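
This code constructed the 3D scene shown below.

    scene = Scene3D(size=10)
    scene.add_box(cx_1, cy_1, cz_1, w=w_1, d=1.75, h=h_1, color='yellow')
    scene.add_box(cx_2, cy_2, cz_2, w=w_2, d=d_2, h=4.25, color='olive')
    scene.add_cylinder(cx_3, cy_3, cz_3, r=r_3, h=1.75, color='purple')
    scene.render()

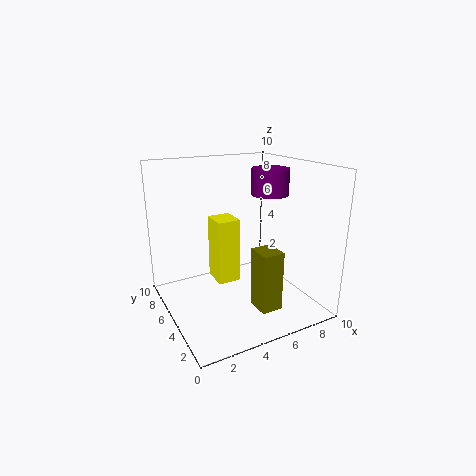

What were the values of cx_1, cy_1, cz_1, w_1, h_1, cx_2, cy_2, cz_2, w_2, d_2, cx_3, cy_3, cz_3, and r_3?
cx_1 = 3
cy_1 = 3.75
cz_1 = 2.5
w_1 = 1.5
h_1 = 4.25
cx_2 = 5.5
cy_2 = 2.25
cz_2 = 0.25
w_2 = 1.5
d_2 = 1.75
cx_3 = 7
cy_3 = 4.25
cz_3 = 8
r_3 = 1.25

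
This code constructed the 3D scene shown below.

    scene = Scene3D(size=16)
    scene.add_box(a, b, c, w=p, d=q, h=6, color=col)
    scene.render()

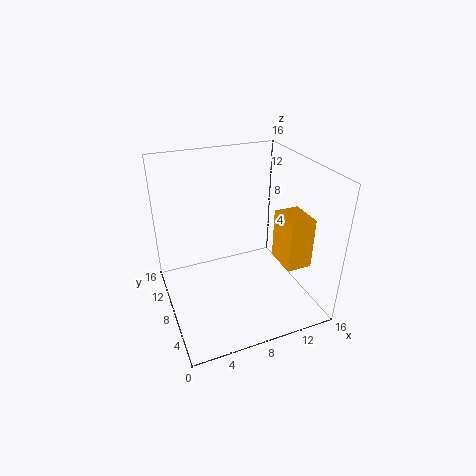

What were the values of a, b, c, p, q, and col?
a = 13, b = 5, c = 4, p = 3, q = 4, col = 'orange'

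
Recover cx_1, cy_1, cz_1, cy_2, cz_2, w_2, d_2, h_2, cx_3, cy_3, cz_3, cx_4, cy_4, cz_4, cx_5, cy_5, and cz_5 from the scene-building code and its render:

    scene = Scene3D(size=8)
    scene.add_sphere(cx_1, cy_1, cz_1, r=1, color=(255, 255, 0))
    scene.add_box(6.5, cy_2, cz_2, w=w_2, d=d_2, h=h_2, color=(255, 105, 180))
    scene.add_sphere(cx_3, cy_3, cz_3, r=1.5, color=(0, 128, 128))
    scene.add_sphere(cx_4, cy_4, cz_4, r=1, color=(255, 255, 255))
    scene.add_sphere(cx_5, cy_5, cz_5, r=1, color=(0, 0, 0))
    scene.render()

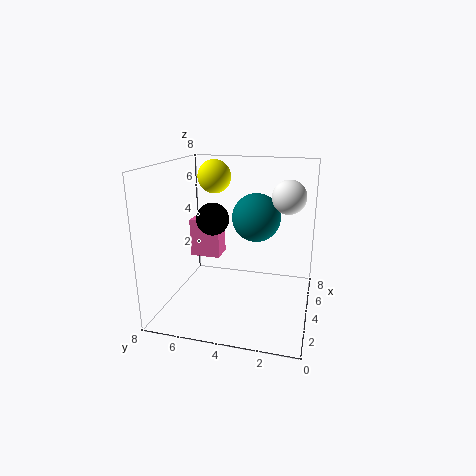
cx_1 = 6, cy_1 = 6, cz_1 = 7, cy_2 = 6, cz_2 = 1.5, w_2 = 1.5, d_2 = 2, h_2 = 2.5, cx_3 = 6.5, cy_3 = 3.5, cz_3 = 4.5, cx_4 = 6, cy_4 = 1.5, cz_4 = 6, cx_5 = 5.5, cy_5 = 6, cz_5 = 4.5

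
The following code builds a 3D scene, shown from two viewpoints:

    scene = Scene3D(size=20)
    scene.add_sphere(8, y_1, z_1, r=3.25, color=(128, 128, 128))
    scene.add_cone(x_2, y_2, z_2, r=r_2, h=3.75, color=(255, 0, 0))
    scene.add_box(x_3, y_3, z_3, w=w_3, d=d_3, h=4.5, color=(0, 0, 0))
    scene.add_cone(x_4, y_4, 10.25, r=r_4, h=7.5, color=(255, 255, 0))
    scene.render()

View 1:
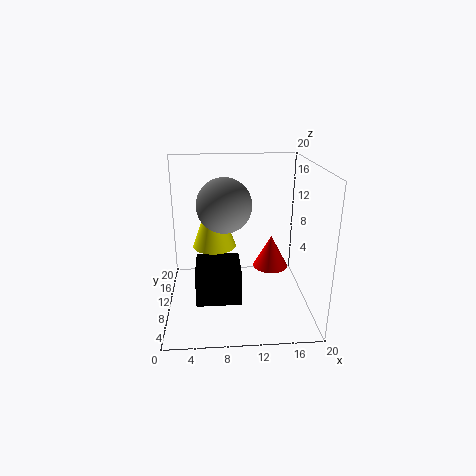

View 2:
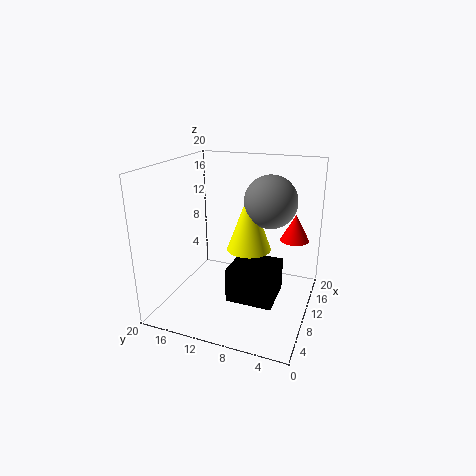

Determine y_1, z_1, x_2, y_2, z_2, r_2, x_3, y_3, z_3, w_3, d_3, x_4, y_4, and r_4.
y_1 = 5, z_1 = 16.25, x_2 = 13.25, y_2 = 2.75, z_2 = 9.5, r_2 = 2, x_3 = 4.25, y_3 = 3.5, z_3 = 3.5, w_3 = 5.75, d_3 = 6, x_4 = 6.75, y_4 = 7.25, r_4 = 2.75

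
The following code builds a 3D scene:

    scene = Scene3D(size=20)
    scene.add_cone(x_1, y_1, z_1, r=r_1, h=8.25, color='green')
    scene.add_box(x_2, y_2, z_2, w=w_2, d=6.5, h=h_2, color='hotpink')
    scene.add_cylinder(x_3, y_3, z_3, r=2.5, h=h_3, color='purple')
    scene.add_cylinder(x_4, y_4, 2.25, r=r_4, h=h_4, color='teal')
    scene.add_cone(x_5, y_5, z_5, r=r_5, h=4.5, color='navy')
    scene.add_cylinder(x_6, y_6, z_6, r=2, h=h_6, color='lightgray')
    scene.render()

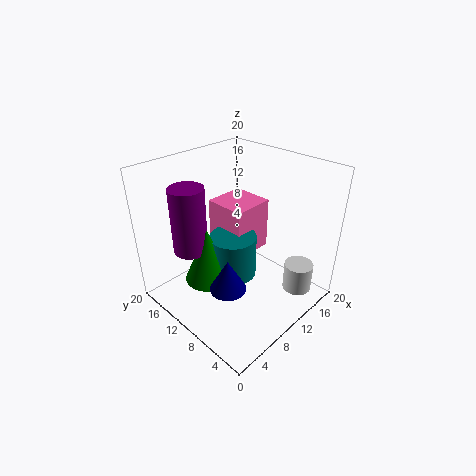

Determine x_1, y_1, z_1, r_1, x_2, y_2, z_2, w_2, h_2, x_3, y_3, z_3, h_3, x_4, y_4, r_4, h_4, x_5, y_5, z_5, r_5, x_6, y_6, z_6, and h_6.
x_1 = 7.5; y_1 = 13.75; z_1 = 2.5; r_1 = 3.5; x_2 = 11.75; y_2 = 11.5; z_2 = 4.5; w_2 = 6.5; h_2 = 8; x_3 = 6.25; y_3 = 16; z_3 = 7; h_3 = 9.75; x_4 = 11.25; y_4 = 12.25; r_4 = 3.5; h_4 = 6.5; x_5 = 6.25; y_5 = 8.25; z_5 = 4.25; r_5 = 2.5; x_6 = 14.75; y_6 = 2.75; z_6 = 2.75; h_6 = 4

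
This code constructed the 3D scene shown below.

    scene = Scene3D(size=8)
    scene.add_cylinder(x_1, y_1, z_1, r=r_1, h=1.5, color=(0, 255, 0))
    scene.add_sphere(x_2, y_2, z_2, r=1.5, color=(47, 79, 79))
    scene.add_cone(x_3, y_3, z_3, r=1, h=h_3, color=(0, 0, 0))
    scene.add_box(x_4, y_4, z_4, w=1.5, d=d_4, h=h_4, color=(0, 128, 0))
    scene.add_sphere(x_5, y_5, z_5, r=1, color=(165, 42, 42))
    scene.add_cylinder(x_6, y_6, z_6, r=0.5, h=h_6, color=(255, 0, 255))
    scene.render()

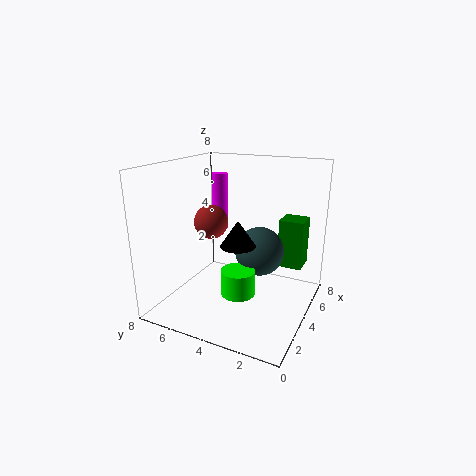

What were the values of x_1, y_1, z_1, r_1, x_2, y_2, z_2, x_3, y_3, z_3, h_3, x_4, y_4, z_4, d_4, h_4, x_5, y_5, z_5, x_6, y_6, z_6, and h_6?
x_1 = 4, y_1 = 4, z_1 = 0.5, r_1 = 1, x_2 = 6, y_2 = 3.5, z_2 = 2.5, x_3 = 4, y_3 = 4, z_3 = 3.5, h_3 = 1.5, x_4 = 6.5, y_4 = 1, z_4 = 1.5, d_4 = 1.5, h_4 = 3, x_5 = 4.5, y_5 = 6, z_5 = 4.5, x_6 = 6.5, y_6 = 6.5, z_6 = 3.5, h_6 = 3.5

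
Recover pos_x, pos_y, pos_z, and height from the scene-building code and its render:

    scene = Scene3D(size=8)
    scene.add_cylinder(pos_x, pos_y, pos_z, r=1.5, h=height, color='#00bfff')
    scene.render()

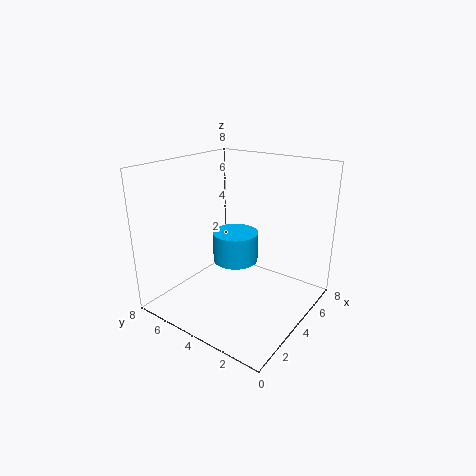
pos_x = 6.5; pos_y = 6; pos_z = 1; height = 2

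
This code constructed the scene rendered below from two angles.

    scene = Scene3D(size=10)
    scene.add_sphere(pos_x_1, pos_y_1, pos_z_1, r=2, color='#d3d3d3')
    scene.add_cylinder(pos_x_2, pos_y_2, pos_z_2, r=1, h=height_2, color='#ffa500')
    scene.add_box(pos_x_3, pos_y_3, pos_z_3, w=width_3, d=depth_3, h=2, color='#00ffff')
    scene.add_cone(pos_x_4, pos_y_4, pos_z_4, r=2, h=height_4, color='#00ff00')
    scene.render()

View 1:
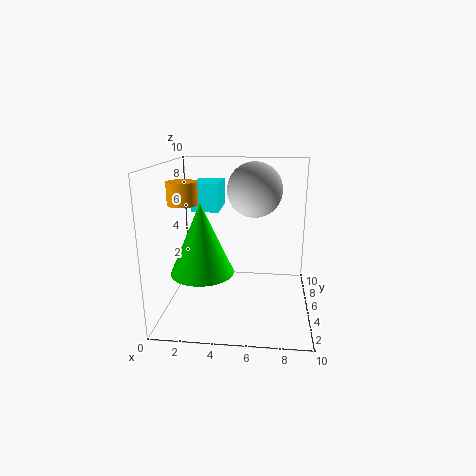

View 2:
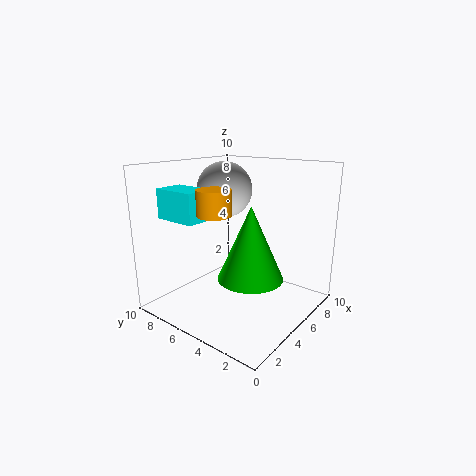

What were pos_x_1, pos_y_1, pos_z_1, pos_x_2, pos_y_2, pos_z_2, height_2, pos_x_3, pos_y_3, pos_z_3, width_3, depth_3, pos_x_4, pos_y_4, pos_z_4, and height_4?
pos_x_1 = 6; pos_y_1 = 7; pos_z_1 = 8; pos_x_2 = 1.5; pos_y_2 = 4; pos_z_2 = 7.5; height_2 = 1.5; pos_x_3 = 1.5; pos_y_3 = 6; pos_z_3 = 6.5; width_3 = 2; depth_3 = 3; pos_x_4 = 3; pos_y_4 = 2.5; pos_z_4 = 3.5; height_4 = 4.5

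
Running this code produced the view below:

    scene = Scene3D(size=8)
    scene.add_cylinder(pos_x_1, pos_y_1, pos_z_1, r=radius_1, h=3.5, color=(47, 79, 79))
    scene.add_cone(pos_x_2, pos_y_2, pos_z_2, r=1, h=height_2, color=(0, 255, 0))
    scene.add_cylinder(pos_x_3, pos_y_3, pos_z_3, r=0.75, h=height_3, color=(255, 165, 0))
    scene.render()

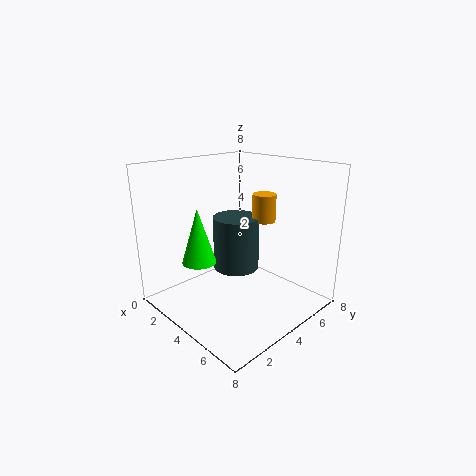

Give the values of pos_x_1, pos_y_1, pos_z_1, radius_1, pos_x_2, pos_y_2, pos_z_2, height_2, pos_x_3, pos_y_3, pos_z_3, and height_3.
pos_x_1 = 1.75; pos_y_1 = 6; pos_z_1 = 0.75; radius_1 = 1.5; pos_x_2 = 2; pos_y_2 = 2.75; pos_z_2 = 2.25; height_2 = 3.25; pos_x_3 = 3; pos_y_3 = 7.25; pos_z_3 = 4; height_3 = 1.75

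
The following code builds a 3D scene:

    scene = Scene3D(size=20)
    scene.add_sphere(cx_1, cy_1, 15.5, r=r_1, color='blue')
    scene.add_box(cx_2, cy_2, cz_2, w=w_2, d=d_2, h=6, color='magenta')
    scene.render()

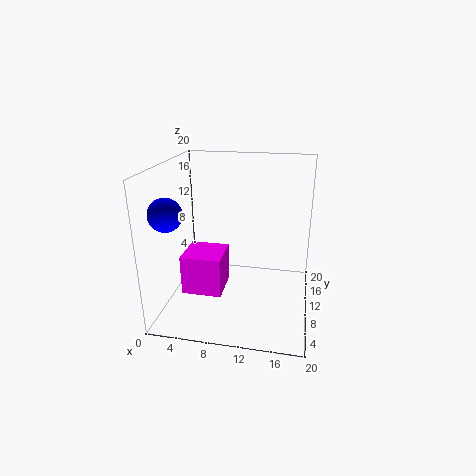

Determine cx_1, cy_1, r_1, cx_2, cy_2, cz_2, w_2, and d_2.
cx_1 = 3
cy_1 = 2.5
r_1 = 2
cx_2 = 1.5
cy_2 = 9
cz_2 = 0.5
w_2 = 6
d_2 = 6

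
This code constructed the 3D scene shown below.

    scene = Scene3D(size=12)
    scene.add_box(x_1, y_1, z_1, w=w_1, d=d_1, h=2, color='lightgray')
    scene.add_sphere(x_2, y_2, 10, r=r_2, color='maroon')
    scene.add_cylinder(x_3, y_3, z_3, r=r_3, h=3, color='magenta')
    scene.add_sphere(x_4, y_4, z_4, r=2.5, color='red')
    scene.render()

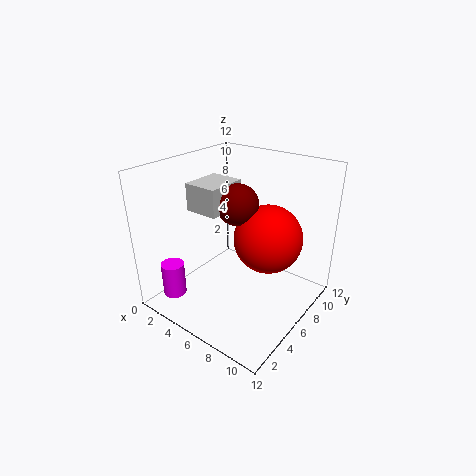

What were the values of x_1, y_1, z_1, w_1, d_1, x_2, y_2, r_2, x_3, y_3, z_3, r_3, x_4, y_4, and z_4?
x_1 = 4.5, y_1 = 2, z_1 = 9.5, w_1 = 2.5, d_1 = 3, x_2 = 7.5, y_2 = 4, r_2 = 1.5, x_3 = 1.5, y_3 = 2.5, z_3 = 0.5, r_3 = 1, x_4 = 9.5, y_4 = 5, z_4 = 7.5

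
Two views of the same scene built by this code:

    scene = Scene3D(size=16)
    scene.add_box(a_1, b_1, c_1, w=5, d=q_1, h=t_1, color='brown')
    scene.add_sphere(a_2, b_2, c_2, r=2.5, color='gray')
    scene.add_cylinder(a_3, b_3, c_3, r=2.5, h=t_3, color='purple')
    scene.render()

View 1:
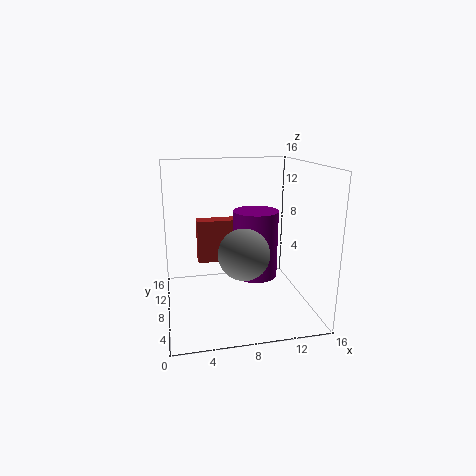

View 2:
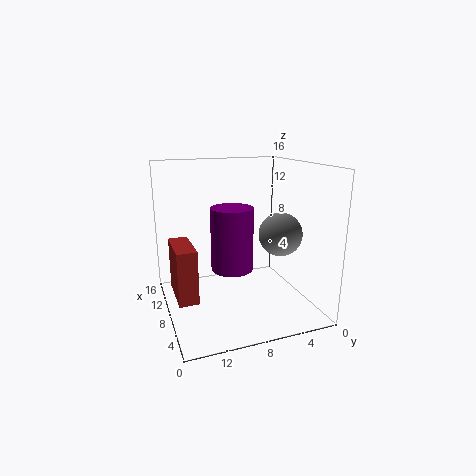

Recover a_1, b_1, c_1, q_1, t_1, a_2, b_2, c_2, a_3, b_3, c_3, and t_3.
a_1 = 4, b_1 = 13.5, c_1 = 3, q_1 = 2, t_1 = 5.5, a_2 = 7.5, b_2 = 3, c_2 = 8, a_3 = 10, b_3 = 8, c_3 = 3.5, t_3 = 7.5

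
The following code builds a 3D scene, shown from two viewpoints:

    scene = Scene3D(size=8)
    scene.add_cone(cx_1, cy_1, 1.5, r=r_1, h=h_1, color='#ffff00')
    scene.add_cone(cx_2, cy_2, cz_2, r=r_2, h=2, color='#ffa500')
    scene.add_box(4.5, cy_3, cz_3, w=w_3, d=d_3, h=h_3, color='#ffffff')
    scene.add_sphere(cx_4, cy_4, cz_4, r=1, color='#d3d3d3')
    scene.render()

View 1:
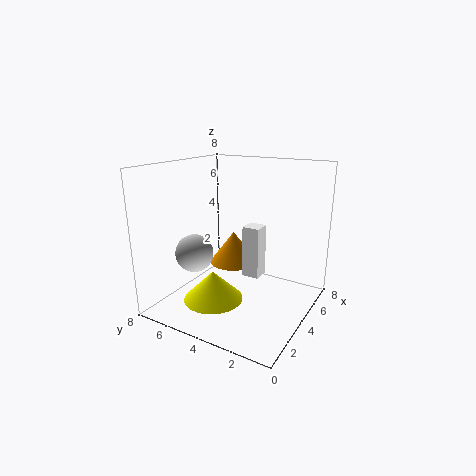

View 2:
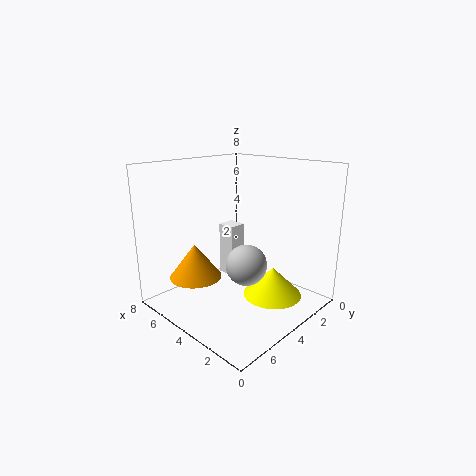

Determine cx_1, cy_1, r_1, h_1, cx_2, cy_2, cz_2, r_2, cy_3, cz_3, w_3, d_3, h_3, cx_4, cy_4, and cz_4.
cx_1 = 1.5, cy_1 = 4, r_1 = 1.5, h_1 = 1.5, cx_2 = 6, cy_2 = 5.5, cz_2 = 1.5, r_2 = 1.5, cy_3 = 3, cz_3 = 1.5, w_3 = 1, d_3 = 1, h_3 = 3, cx_4 = 2, cy_4 = 5.5, cz_4 = 3.5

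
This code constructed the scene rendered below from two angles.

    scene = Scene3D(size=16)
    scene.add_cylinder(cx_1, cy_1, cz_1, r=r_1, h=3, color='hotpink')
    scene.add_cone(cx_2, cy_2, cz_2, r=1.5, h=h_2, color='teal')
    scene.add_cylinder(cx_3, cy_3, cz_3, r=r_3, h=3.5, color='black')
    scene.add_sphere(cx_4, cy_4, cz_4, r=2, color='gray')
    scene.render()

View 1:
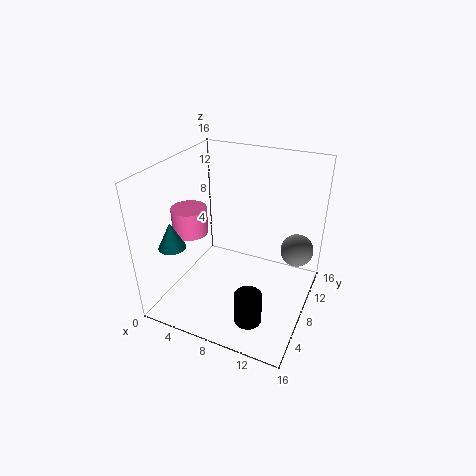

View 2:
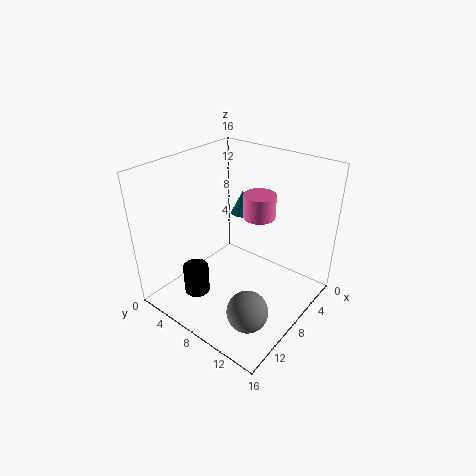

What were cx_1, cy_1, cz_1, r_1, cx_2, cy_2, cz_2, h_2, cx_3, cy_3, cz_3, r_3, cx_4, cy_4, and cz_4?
cx_1 = 2.5
cy_1 = 7
cz_1 = 8
r_1 = 2
cx_2 = 2
cy_2 = 4
cz_2 = 7.5
h_2 = 3
cx_3 = 11
cy_3 = 4
cz_3 = 0.5
r_3 = 1.5
cx_4 = 13.5
cy_4 = 13.5
cz_4 = 4.5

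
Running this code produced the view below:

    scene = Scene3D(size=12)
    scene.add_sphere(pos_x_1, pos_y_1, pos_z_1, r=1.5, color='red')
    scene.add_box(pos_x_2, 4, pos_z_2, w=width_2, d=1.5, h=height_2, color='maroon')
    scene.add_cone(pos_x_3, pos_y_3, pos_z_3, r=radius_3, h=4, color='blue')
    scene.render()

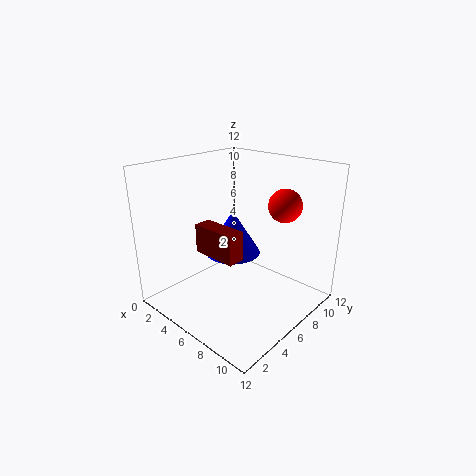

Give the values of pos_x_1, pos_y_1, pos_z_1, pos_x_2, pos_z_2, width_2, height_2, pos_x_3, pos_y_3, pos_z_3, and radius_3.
pos_x_1 = 7.5
pos_y_1 = 10.5
pos_z_1 = 8
pos_x_2 = 3
pos_z_2 = 4.5
width_2 = 4
height_2 = 2.5
pos_x_3 = 4
pos_y_3 = 7.5
pos_z_3 = 3.5
radius_3 = 2.5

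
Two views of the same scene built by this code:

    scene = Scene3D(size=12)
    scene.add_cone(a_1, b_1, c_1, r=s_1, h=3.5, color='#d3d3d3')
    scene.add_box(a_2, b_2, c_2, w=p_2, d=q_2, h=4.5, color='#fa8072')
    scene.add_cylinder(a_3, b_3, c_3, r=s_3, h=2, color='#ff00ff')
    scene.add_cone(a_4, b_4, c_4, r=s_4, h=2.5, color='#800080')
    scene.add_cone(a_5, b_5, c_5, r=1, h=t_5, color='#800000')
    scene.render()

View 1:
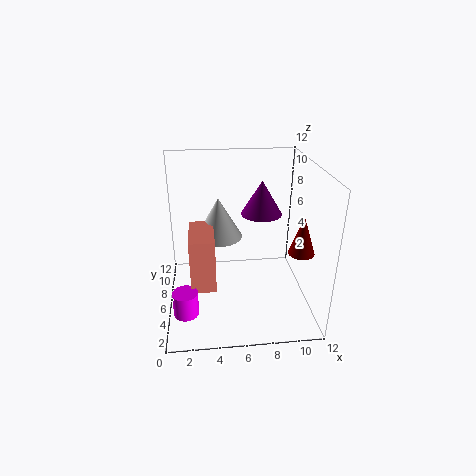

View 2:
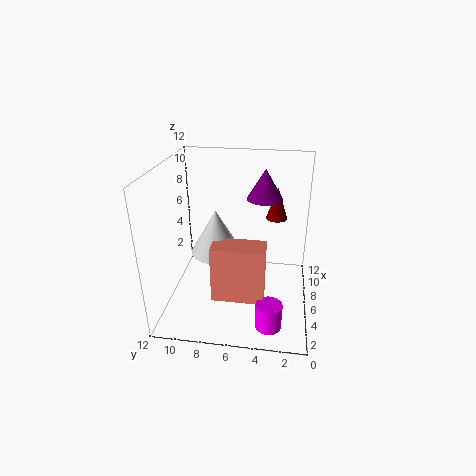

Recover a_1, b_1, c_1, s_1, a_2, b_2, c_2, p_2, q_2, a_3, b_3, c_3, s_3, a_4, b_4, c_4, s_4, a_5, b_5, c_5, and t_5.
a_1 = 4.5, b_1 = 7.5, c_1 = 5.5, s_1 = 2, a_2 = 2, b_2 = 3.5, c_2 = 2.5, p_2 = 2, q_2 = 4, a_3 = 1.5, b_3 = 3, c_3 = 1, s_3 = 1, a_4 = 7.5, b_4 = 4, c_4 = 9, s_4 = 1.5, a_5 = 10.5, b_5 = 3, c_5 = 6, t_5 = 3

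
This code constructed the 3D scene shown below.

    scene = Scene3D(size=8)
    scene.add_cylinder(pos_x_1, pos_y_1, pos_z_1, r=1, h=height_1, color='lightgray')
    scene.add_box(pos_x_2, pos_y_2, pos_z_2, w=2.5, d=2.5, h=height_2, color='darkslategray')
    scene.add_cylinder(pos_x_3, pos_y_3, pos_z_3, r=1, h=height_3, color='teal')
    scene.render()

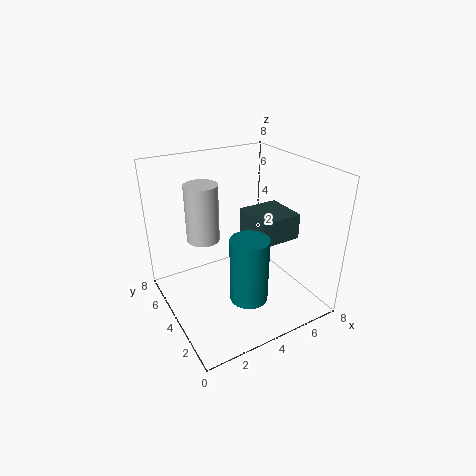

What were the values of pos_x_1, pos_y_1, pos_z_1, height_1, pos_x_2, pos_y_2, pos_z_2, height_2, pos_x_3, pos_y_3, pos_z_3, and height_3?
pos_x_1 = 3
pos_y_1 = 6.5
pos_z_1 = 3
height_1 = 3.5
pos_x_2 = 5
pos_y_2 = 3
pos_z_2 = 3.5
height_2 = 1.5
pos_x_3 = 3.5
pos_y_3 = 2
pos_z_3 = 1.5
height_3 = 3.5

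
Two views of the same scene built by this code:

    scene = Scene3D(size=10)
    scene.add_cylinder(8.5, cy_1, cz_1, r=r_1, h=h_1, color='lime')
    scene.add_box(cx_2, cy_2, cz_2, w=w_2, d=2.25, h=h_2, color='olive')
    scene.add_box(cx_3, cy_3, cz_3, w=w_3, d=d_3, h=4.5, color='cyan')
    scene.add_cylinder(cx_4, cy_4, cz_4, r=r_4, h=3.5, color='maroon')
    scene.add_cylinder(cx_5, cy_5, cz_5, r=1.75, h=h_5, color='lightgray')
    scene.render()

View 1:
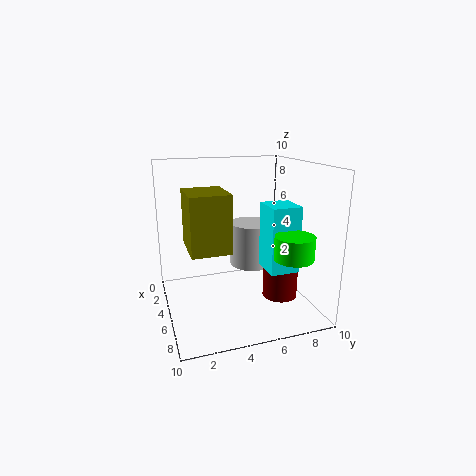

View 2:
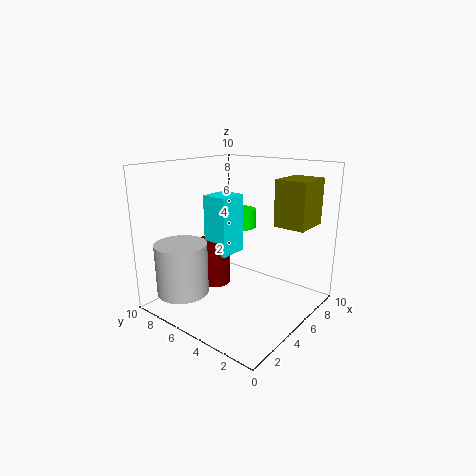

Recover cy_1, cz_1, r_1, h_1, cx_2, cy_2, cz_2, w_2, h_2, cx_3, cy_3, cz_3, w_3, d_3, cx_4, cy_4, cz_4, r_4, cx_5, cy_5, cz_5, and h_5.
cy_1 = 7.5, cz_1 = 4.5, r_1 = 1.25, h_1 = 1.5, cx_2 = 6.75, cy_2 = 1, cz_2 = 5.75, w_2 = 2.75, h_2 = 3.25, cx_3 = 5.25, cy_3 = 6.5, cz_3 = 3, w_3 = 2.25, d_3 = 2, cx_4 = 5.75, cy_4 = 8, cz_4 = 0.5, r_4 = 1.25, cx_5 = 1.75, cy_5 = 7.25, cz_5 = 1.5, h_5 = 3.5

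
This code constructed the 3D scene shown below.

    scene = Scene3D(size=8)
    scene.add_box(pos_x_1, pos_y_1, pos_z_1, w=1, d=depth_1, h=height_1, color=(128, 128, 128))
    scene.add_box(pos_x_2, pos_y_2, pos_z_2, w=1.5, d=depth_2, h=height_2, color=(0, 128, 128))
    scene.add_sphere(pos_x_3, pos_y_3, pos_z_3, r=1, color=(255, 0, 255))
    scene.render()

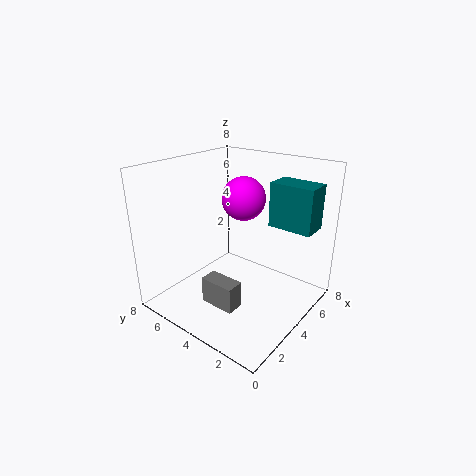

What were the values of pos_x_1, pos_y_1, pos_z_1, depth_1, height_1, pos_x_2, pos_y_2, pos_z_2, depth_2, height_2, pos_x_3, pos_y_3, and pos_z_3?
pos_x_1 = 2
pos_y_1 = 3
pos_z_1 = 0.5
depth_1 = 2
height_1 = 1.5
pos_x_2 = 5.5
pos_y_2 = 0.5
pos_z_2 = 4.5
depth_2 = 2.5
height_2 = 2.5
pos_x_3 = 2.5
pos_y_3 = 2.5
pos_z_3 = 7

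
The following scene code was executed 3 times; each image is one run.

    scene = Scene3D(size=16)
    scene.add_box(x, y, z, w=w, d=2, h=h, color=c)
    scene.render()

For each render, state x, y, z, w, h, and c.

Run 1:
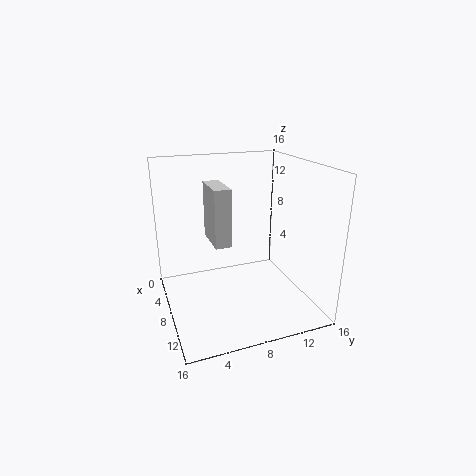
x = 1, y = 6, z = 6, w = 5, h = 7, c = 'lightgray'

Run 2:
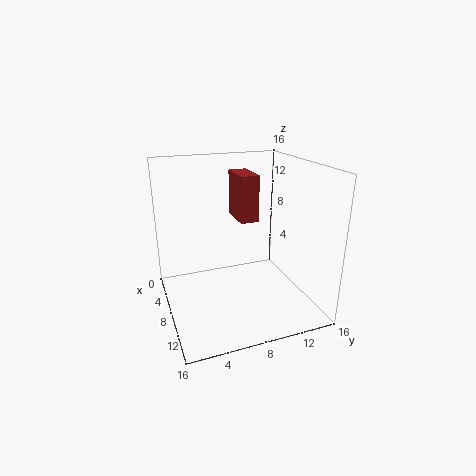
x = 5, y = 8, z = 10, w = 4, h = 5, c = 'brown'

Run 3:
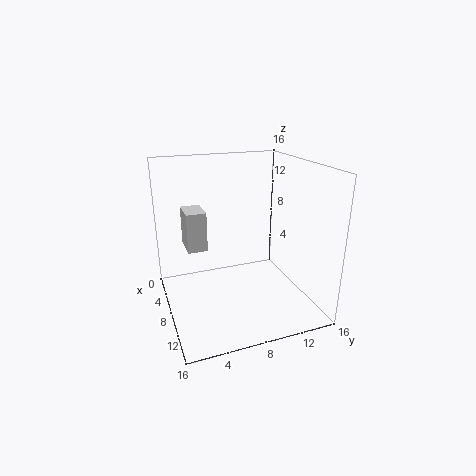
x = 7, y = 2, z = 8, w = 3, h = 4, c = 'lightgray'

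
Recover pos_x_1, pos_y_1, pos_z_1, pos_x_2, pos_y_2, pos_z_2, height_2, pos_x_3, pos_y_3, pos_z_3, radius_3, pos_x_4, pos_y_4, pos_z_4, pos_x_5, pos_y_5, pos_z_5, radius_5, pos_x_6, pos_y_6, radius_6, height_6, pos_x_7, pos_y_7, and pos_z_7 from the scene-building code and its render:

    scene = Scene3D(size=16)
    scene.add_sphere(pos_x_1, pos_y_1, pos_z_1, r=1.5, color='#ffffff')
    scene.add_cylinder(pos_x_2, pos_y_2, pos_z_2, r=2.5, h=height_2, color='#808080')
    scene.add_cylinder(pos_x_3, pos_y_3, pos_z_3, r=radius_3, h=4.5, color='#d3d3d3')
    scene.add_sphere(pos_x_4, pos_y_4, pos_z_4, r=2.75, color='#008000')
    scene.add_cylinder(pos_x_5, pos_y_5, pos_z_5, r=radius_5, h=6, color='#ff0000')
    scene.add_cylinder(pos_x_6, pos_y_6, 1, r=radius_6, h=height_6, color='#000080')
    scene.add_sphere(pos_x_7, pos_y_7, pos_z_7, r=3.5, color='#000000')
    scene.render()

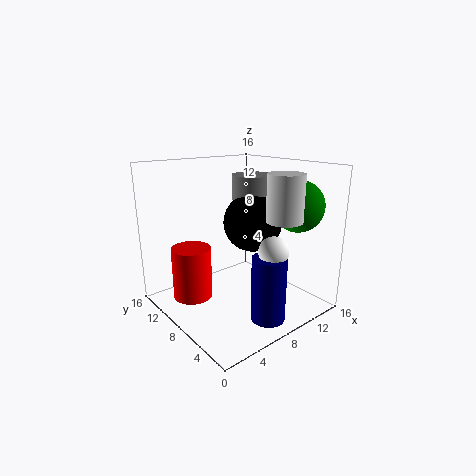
pos_x_1 = 7.75
pos_y_1 = 2.25
pos_z_1 = 8.25
pos_x_2 = 12.5
pos_y_2 = 10.75
pos_z_2 = 11.25
height_2 = 3
pos_x_3 = 8.5
pos_y_3 = 1.75
pos_z_3 = 11.25
radius_3 = 1.75
pos_x_4 = 12.5
pos_y_4 = 3.5
pos_z_4 = 11.75
pos_x_5 = 4
pos_y_5 = 11.5
pos_z_5 = 0.75
radius_5 = 2.25
pos_x_6 = 7.25
pos_y_6 = 2.25
radius_6 = 1.75
height_6 = 6.75
pos_x_7 = 11.5
pos_y_7 = 9.5
pos_z_7 = 8.75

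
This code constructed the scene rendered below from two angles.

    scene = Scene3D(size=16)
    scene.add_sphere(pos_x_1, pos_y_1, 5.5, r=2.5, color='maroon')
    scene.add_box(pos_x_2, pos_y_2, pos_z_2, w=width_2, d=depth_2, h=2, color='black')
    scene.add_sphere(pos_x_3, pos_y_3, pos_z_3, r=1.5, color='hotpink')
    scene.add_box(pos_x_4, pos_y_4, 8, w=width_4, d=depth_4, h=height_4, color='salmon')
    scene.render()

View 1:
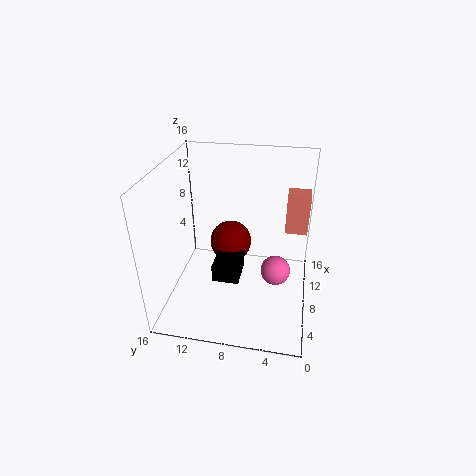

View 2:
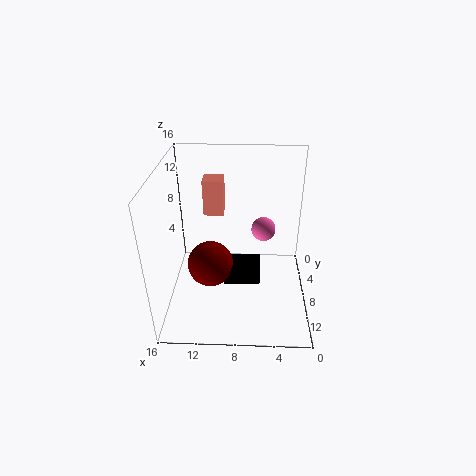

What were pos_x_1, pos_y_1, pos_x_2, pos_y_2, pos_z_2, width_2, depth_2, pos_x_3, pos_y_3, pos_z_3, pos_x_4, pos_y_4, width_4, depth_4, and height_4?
pos_x_1 = 11
pos_y_1 = 9.5
pos_x_2 = 5.5
pos_y_2 = 7.5
pos_z_2 = 3.5
width_2 = 4
depth_2 = 3
pos_x_3 = 5
pos_y_3 = 3.5
pos_z_3 = 6.5
pos_x_4 = 10
pos_y_4 = 0.5
width_4 = 2.5
depth_4 = 2.5
height_4 = 4.5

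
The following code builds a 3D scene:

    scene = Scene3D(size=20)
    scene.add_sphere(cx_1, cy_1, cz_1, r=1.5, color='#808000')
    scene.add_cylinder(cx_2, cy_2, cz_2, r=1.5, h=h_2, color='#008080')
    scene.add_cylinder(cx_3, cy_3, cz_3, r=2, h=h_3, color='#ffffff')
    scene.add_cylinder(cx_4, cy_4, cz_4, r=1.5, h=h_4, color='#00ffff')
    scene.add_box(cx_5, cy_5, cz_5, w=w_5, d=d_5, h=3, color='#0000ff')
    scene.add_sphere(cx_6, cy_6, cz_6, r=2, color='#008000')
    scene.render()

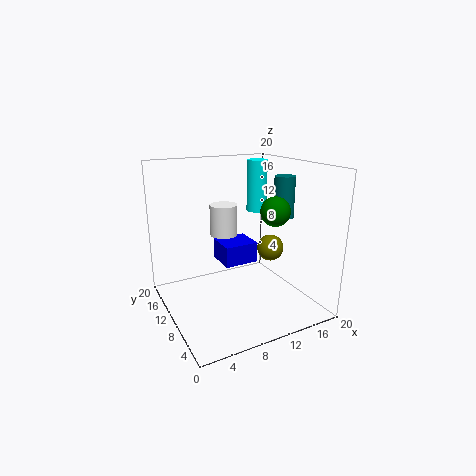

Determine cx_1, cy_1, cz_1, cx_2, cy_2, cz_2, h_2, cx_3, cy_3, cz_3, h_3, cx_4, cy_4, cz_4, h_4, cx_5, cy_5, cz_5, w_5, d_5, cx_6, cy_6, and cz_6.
cx_1 = 10, cy_1 = 2, cz_1 = 11.5, cx_2 = 17.5, cy_2 = 10, cz_2 = 12, h_2 = 6, cx_3 = 9.5, cy_3 = 13.5, cz_3 = 9.5, h_3 = 4.5, cx_4 = 15, cy_4 = 13.5, cz_4 = 12.5, h_4 = 7.5, cx_5 = 8.5, cy_5 = 10.5, cz_5 = 5.5, w_5 = 5, d_5 = 4.5, cx_6 = 14, cy_6 = 7, cz_6 = 14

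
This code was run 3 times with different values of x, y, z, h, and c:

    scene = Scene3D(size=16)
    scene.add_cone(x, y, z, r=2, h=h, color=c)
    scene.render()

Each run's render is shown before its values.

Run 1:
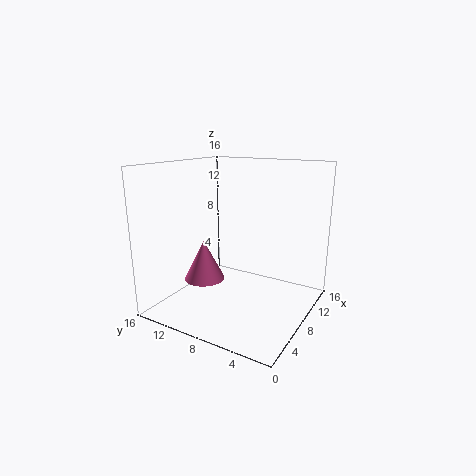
x = 3
y = 9
z = 5
h = 4
c = 'hotpink'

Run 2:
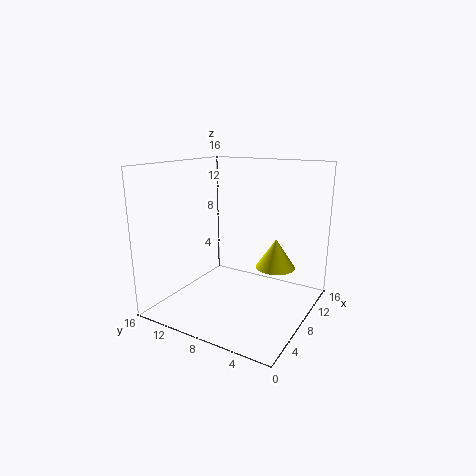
x = 7
y = 3
z = 6
h = 3
c = 'yellow'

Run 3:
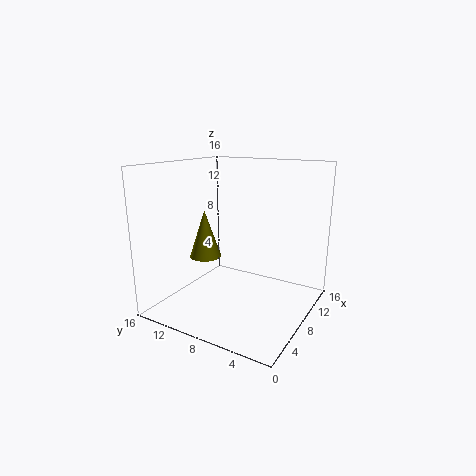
x = 10
y = 14
z = 4
h = 6
c = 'olive'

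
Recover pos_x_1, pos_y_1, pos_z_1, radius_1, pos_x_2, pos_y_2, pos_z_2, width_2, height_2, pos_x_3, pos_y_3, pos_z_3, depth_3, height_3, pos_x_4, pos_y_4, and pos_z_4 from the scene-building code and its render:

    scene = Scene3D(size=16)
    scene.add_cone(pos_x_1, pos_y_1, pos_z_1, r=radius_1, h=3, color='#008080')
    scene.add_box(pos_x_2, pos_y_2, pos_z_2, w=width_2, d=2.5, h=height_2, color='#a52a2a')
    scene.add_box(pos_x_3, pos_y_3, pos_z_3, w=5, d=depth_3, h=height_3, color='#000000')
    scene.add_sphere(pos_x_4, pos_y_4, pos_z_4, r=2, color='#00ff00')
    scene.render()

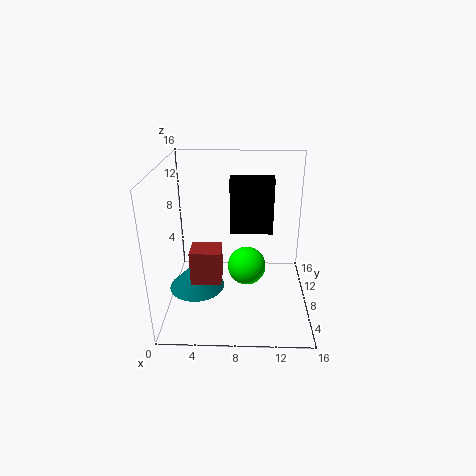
pos_x_1 = 3.5, pos_y_1 = 6, pos_z_1 = 3, radius_1 = 3, pos_x_2 = 3.5, pos_y_2 = 2.5, pos_z_2 = 5.5, width_2 = 3, height_2 = 3.5, pos_x_3 = 7, pos_y_3 = 10, pos_z_3 = 7.5, depth_3 = 2, height_3 = 6.5, pos_x_4 = 9, pos_y_4 = 5.5, pos_z_4 = 6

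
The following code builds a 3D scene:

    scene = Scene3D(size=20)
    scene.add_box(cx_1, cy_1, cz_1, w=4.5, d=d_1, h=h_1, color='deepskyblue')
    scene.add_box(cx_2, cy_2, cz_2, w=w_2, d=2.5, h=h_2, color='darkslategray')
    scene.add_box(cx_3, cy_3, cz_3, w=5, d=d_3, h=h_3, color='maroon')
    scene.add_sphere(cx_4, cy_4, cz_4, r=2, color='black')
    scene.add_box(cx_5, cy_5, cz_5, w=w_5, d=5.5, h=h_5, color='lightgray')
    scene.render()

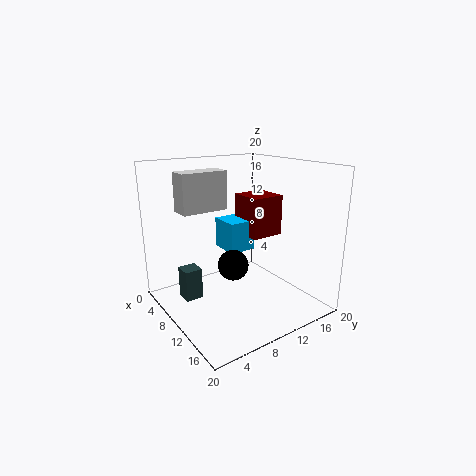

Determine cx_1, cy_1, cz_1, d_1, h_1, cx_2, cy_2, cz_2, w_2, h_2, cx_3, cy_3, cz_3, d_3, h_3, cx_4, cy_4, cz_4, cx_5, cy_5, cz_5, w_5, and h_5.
cx_1 = 4; cy_1 = 10; cz_1 = 7; d_1 = 4; h_1 = 4.5; cx_2 = 5; cy_2 = 3; cz_2 = 1; w_2 = 2.5; h_2 = 4.5; cx_3 = 5; cy_3 = 13; cz_3 = 9; d_3 = 5; h_3 = 6; cx_4 = 12.5; cy_4 = 7.5; cz_4 = 7.5; cx_5 = 11; cy_5 = 0.5; cz_5 = 15.5; w_5 = 2.5; h_5 = 4.5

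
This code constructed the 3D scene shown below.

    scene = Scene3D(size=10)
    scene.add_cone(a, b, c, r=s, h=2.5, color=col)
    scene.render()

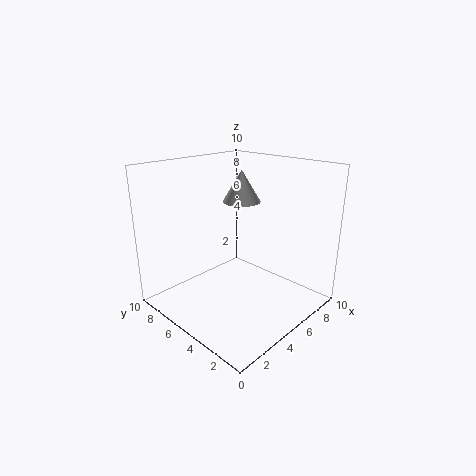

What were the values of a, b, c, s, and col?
a = 8; b = 7.5; c = 6.5; s = 1.5; col = 'lightgray'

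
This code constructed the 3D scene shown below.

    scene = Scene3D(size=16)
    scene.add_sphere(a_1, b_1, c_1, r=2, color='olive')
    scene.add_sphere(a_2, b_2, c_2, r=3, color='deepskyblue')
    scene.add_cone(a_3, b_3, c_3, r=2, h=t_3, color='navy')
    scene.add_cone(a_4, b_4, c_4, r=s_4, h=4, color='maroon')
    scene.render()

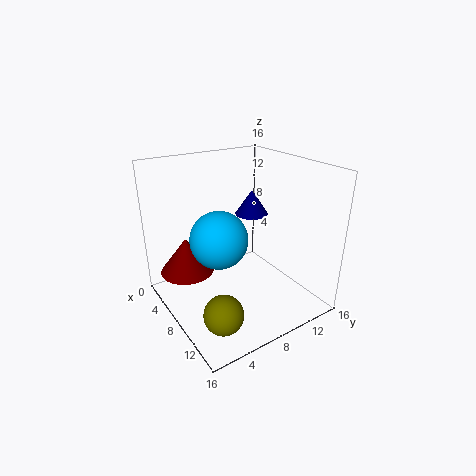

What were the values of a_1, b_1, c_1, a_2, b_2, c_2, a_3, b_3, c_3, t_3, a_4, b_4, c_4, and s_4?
a_1 = 13
b_1 = 3
c_1 = 3
a_2 = 9
b_2 = 5
c_2 = 9
a_3 = 5
b_3 = 12
c_3 = 9
t_3 = 3
a_4 = 5
b_4 = 3
c_4 = 4
s_4 = 3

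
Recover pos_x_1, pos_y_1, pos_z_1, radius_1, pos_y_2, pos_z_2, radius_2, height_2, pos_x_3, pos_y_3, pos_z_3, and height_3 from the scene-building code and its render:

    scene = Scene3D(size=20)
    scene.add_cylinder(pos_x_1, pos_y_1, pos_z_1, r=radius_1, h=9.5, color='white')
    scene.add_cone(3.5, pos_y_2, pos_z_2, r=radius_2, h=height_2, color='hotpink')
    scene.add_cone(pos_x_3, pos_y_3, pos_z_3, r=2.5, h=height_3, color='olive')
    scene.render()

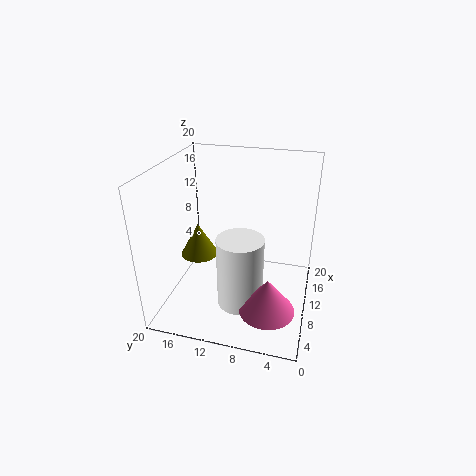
pos_x_1 = 5.5, pos_y_1 = 8.5, pos_z_1 = 3, radius_1 = 3, pos_y_2 = 4.5, pos_z_2 = 4, radius_2 = 3.5, height_2 = 4.5, pos_x_3 = 8, pos_y_3 = 15, pos_z_3 = 8, height_3 = 4.5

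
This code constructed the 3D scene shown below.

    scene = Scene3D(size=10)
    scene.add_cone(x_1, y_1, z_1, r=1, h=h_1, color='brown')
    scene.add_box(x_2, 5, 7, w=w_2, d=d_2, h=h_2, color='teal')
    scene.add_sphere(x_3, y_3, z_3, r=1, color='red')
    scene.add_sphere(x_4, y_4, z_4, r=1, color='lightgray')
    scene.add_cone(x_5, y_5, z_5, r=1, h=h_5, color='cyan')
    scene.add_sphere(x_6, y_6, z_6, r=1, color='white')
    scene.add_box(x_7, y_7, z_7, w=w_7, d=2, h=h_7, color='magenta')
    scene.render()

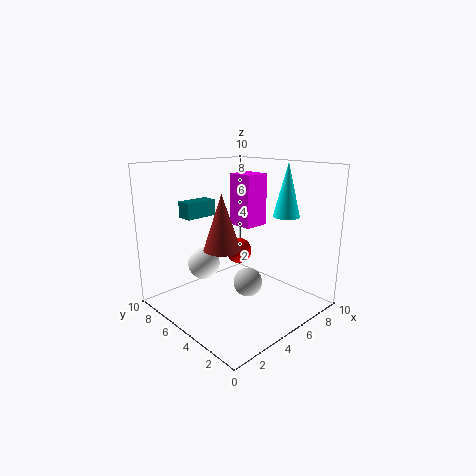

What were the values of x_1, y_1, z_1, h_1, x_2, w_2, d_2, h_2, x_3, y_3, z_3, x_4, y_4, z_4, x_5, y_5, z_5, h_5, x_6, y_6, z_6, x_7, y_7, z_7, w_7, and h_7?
x_1 = 1, y_1 = 2, z_1 = 6, h_1 = 3, x_2 = 1, w_2 = 2, d_2 = 1, h_2 = 1, x_3 = 7, y_3 = 7, z_3 = 3, x_4 = 5, y_4 = 4, z_4 = 2, x_5 = 9, y_5 = 4, z_5 = 6, h_5 = 4, x_6 = 2, y_6 = 5, z_6 = 4, x_7 = 7, y_7 = 6, z_7 = 5, w_7 = 2, h_7 = 4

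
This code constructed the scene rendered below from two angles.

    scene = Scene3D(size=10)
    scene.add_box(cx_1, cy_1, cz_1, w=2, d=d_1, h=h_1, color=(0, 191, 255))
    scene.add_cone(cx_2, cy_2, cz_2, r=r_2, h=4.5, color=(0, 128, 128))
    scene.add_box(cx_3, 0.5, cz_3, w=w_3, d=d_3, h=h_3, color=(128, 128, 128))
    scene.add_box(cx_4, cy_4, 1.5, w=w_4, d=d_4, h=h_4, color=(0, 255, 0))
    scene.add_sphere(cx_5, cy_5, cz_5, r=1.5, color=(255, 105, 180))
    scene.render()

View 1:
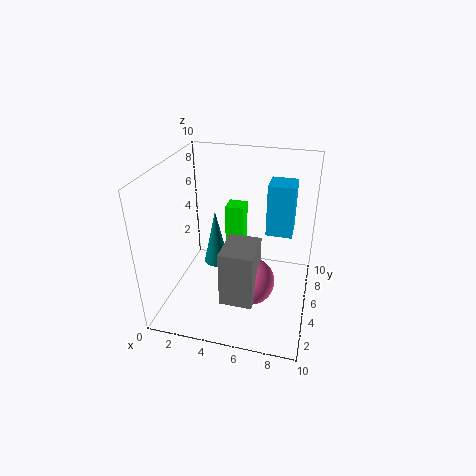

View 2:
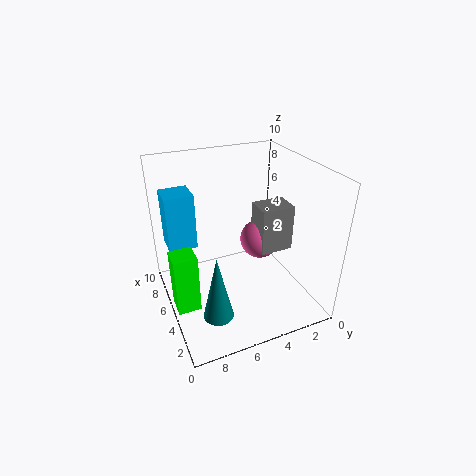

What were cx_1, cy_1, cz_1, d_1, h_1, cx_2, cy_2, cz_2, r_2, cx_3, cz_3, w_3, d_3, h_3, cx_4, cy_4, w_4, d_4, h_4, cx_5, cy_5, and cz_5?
cx_1 = 6.5; cy_1 = 7.5; cz_1 = 4; d_1 = 2; h_1 = 4; cx_2 = 2.5; cy_2 = 7.5; cz_2 = 1; r_2 = 1; cx_3 = 5; cz_3 = 3; w_3 = 2; d_3 = 2.5; h_3 = 3.5; cx_4 = 3; cy_4 = 8.5; w_4 = 1.5; d_4 = 1.5; h_4 = 4; cx_5 = 6.5; cy_5 = 2.5; cz_5 = 3.5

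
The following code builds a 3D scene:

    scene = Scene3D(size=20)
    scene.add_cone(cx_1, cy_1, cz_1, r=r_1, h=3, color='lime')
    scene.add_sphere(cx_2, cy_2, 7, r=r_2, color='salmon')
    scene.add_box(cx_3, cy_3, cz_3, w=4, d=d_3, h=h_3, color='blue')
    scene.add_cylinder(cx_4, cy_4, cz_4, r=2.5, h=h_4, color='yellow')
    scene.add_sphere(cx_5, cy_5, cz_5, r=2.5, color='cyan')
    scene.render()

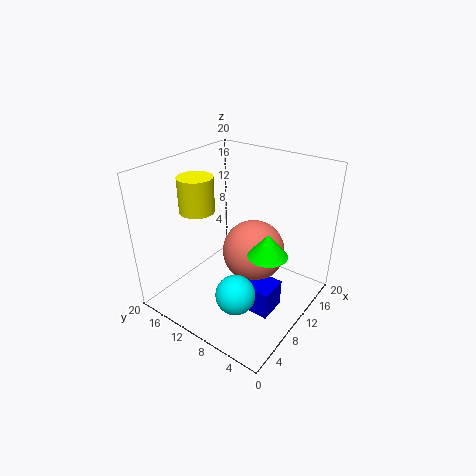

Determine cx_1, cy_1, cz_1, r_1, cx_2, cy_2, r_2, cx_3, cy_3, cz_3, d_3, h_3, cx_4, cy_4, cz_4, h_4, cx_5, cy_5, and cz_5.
cx_1 = 8, cy_1 = 4, cz_1 = 10.5, r_1 = 2.5, cx_2 = 12.5, cy_2 = 9, r_2 = 4.5, cx_3 = 7.5, cy_3 = 3.5, cz_3 = 0.5, d_3 = 4, h_3 = 4, cx_4 = 8.5, cy_4 = 16, cz_4 = 13, h_4 = 5, cx_5 = 4, cy_5 = 6, cz_5 = 6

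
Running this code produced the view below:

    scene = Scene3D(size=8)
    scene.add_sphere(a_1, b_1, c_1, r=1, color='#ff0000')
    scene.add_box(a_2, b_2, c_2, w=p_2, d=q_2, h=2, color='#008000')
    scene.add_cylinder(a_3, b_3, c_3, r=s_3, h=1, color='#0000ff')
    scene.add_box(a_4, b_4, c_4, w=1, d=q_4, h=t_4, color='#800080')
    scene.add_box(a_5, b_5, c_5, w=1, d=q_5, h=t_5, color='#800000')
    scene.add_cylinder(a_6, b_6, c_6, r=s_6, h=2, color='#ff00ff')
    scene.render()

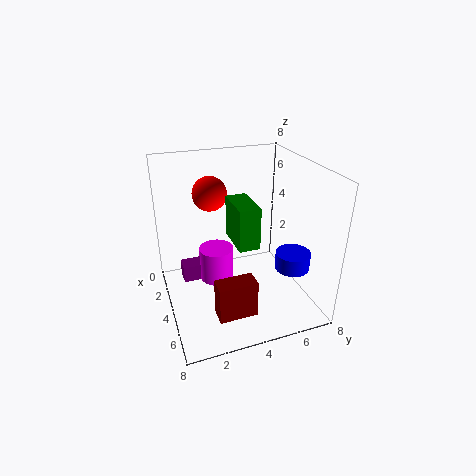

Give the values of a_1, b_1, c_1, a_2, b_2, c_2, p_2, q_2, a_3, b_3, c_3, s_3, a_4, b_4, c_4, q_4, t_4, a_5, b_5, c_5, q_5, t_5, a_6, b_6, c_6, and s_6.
a_1 = 2; b_1 = 3; c_1 = 6; a_2 = 5; b_2 = 3; c_2 = 5; p_2 = 2; q_2 = 1; a_3 = 5; b_3 = 7; c_3 = 2; s_3 = 1; a_4 = 2; b_4 = 1; c_4 = 1; q_4 = 2; t_4 = 1; a_5 = 6; b_5 = 2; c_5 = 1; q_5 = 2; t_5 = 2; a_6 = 3; b_6 = 3; c_6 = 1; s_6 = 1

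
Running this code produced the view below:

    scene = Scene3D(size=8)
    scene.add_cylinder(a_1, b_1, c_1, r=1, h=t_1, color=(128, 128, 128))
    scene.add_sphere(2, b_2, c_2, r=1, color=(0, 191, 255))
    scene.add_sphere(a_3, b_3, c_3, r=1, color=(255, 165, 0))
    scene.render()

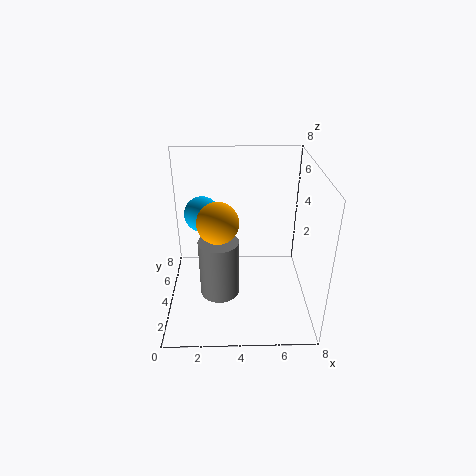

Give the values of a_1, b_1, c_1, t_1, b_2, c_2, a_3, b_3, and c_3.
a_1 = 3, b_1 = 2, c_1 = 2, t_1 = 3, b_2 = 5, c_2 = 5, a_3 = 3, b_3 = 2, c_3 = 6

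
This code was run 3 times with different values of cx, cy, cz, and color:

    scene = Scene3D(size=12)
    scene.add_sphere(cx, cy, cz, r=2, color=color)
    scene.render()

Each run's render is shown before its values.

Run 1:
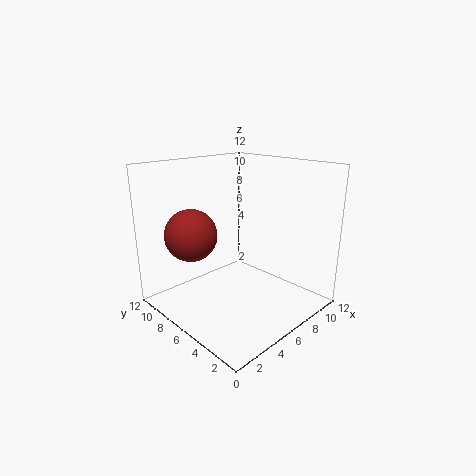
cx = 2
cy = 7
cz = 7
color = 'brown'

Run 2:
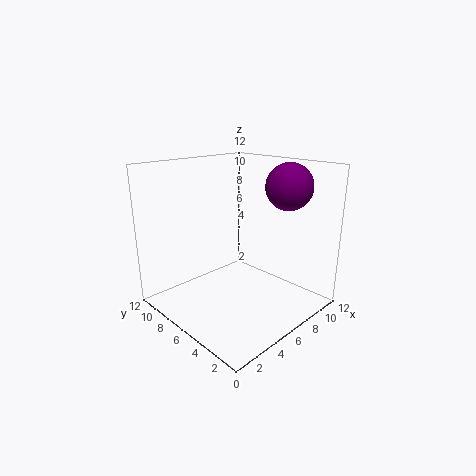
cx = 10
cy = 4
cz = 10
color = 'purple'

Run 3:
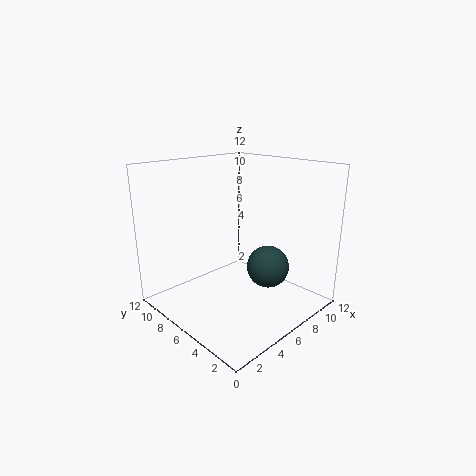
cx = 10
cy = 6
cz = 2
color = 'darkslategray'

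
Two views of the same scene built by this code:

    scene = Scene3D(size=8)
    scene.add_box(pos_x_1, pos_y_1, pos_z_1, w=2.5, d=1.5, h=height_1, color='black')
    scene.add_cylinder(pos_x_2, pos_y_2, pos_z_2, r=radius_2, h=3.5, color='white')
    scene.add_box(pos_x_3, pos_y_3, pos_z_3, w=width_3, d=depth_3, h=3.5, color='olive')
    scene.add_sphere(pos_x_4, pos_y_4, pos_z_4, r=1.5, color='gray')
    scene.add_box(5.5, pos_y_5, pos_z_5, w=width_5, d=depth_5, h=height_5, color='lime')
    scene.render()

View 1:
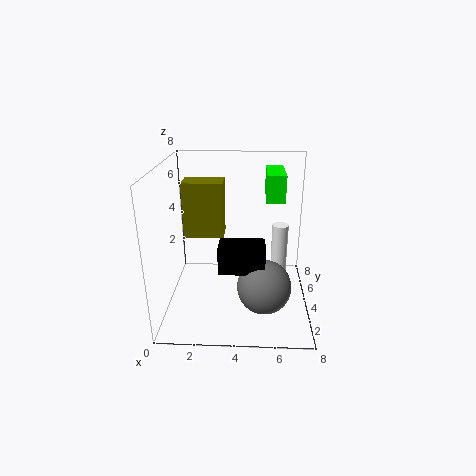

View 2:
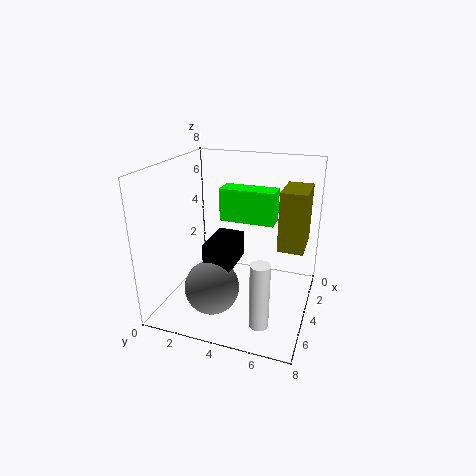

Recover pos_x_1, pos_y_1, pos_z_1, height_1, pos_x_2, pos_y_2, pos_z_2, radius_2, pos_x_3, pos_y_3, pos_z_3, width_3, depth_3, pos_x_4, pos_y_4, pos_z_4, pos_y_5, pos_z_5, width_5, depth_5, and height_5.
pos_x_1 = 3
pos_y_1 = 2.5
pos_z_1 = 2.5
height_1 = 1.5
pos_x_2 = 6.5
pos_y_2 = 6
pos_z_2 = 0.5
radius_2 = 0.5
pos_x_3 = 0.5
pos_y_3 = 6
pos_z_3 = 3
width_3 = 2.5
depth_3 = 1.5
pos_x_4 = 5.5
pos_y_4 = 3
pos_z_4 = 1.5
pos_y_5 = 4
pos_z_5 = 6
width_5 = 1
depth_5 = 2.5
height_5 = 1.5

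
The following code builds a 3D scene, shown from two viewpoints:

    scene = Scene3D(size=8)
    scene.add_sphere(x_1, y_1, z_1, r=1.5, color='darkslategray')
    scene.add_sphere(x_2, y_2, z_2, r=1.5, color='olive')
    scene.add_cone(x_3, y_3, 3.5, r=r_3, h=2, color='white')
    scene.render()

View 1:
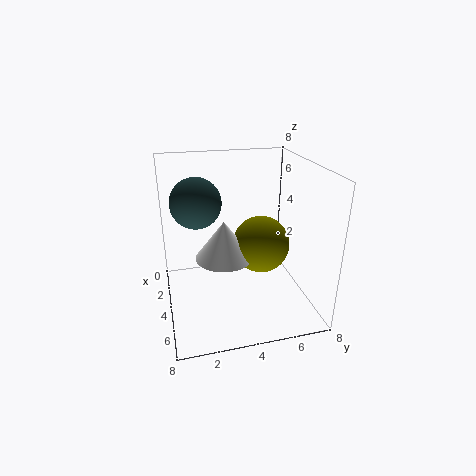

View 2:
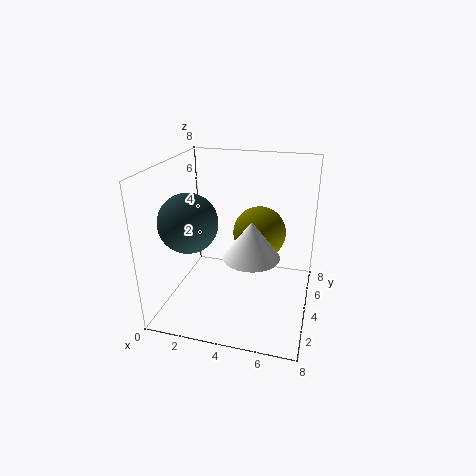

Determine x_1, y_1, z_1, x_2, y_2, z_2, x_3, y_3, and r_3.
x_1 = 2, y_1 = 2, z_1 = 5.5, x_2 = 5, y_2 = 5, z_2 = 4, x_3 = 5, y_3 = 3, r_3 = 1.5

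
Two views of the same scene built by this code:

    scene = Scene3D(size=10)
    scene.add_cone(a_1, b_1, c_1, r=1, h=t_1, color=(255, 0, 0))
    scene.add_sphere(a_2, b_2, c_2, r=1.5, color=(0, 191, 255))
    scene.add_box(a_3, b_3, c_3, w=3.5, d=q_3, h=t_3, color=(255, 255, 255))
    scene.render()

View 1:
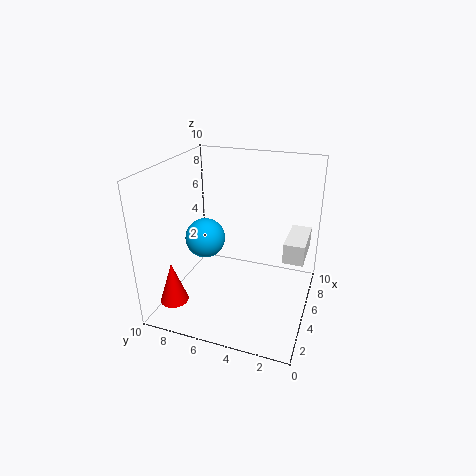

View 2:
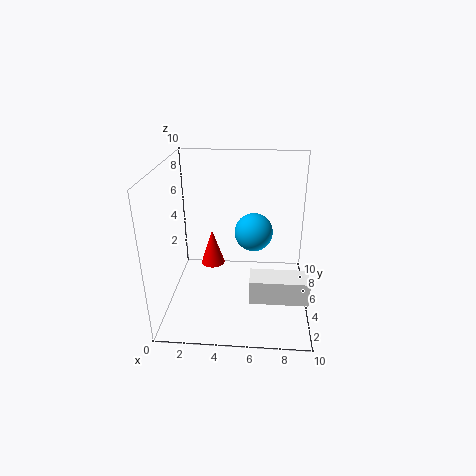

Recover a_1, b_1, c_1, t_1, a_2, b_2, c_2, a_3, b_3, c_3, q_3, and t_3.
a_1 = 2.5
b_1 = 9
c_1 = 0.5
t_1 = 3
a_2 = 6
b_2 = 8
c_2 = 4
a_3 = 6
b_3 = 0.5
c_3 = 3
q_3 = 1.5
t_3 = 1.5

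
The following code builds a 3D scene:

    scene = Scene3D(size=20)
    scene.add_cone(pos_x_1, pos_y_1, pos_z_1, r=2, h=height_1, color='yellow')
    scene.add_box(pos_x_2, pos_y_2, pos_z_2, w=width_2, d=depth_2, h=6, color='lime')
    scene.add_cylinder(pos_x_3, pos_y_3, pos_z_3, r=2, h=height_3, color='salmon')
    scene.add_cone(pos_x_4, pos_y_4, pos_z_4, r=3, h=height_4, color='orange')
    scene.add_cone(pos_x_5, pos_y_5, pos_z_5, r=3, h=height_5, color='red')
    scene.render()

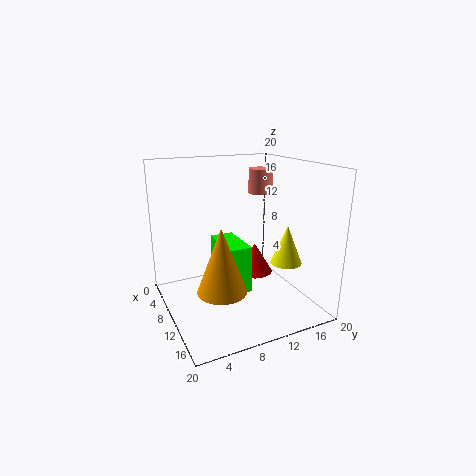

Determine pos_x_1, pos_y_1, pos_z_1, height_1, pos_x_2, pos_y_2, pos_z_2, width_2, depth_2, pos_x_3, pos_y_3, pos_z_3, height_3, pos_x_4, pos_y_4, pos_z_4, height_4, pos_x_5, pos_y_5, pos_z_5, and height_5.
pos_x_1 = 16; pos_y_1 = 14; pos_z_1 = 8; height_1 = 5; pos_x_2 = 10; pos_y_2 = 6; pos_z_2 = 5; width_2 = 6; depth_2 = 3; pos_x_3 = 2; pos_y_3 = 18; pos_z_3 = 14; height_3 = 4; pos_x_4 = 16; pos_y_4 = 5; pos_z_4 = 6; height_4 = 8; pos_x_5 = 4; pos_y_5 = 16; pos_z_5 = 1; height_5 = 5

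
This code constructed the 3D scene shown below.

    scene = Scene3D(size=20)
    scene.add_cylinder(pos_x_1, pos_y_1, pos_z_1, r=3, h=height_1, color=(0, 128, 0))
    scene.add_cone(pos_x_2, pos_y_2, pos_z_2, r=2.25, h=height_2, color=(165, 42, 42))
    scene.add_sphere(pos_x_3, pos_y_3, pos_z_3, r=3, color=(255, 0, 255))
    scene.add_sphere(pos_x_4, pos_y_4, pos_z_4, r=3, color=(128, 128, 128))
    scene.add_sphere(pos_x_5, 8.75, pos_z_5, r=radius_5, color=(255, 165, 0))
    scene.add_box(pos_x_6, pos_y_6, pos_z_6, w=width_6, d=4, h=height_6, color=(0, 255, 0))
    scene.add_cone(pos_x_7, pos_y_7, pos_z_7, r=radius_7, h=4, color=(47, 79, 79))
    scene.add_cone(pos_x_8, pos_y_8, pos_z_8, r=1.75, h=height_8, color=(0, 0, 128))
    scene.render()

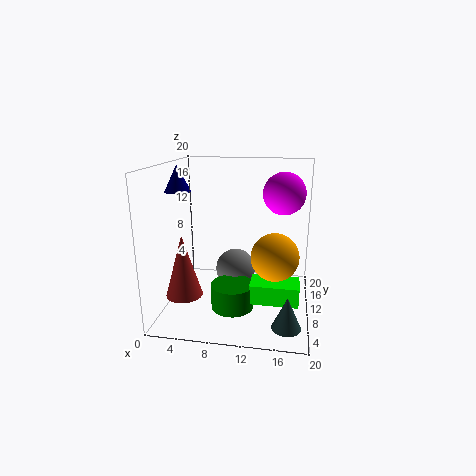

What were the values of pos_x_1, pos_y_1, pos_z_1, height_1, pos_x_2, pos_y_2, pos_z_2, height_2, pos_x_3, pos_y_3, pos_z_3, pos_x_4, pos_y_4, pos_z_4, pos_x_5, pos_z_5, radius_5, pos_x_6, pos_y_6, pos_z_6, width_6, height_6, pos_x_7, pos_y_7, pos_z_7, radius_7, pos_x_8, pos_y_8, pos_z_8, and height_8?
pos_x_1 = 9.5
pos_y_1 = 8.25
pos_z_1 = 0.25
height_1 = 3.5
pos_x_2 = 4.5
pos_y_2 = 2.75
pos_z_2 = 4.75
height_2 = 7.75
pos_x_3 = 16
pos_y_3 = 13.25
pos_z_3 = 15.75
pos_x_4 = 9
pos_y_4 = 13.5
pos_z_4 = 3.75
pos_x_5 = 15.25
pos_z_5 = 8
radius_5 = 3.25
pos_x_6 = 12
pos_y_6 = 7
pos_z_6 = 1.5
width_6 = 6.75
height_6 = 2.75
pos_x_7 = 17.25
pos_y_7 = 1.75
pos_z_7 = 2
radius_7 = 1.75
pos_x_8 = 2.25
pos_y_8 = 8.5
pos_z_8 = 16.5
height_8 = 3.5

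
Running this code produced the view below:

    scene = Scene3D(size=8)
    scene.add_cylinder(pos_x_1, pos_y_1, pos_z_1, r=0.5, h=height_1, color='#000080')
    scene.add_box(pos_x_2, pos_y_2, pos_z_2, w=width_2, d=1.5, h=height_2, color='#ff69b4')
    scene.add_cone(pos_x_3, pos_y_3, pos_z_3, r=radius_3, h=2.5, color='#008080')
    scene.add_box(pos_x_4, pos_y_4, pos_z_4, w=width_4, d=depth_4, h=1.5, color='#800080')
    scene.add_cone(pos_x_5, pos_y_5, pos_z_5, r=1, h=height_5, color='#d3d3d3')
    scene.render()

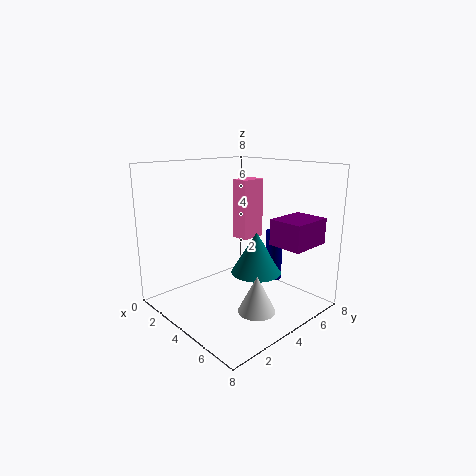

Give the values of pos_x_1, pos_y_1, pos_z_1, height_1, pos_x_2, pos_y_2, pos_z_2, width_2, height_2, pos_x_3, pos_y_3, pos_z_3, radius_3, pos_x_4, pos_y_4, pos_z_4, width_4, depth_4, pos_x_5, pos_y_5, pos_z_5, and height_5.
pos_x_1 = 4.5, pos_y_1 = 6.5, pos_z_1 = 1, height_1 = 3, pos_x_2 = 2.5, pos_y_2 = 5, pos_z_2 = 3.5, width_2 = 1, height_2 = 3.5, pos_x_3 = 4, pos_y_3 = 5.5, pos_z_3 = 1.5, radius_3 = 1.5, pos_x_4 = 5, pos_y_4 = 5.5, pos_z_4 = 3.5, width_4 = 2, depth_4 = 2.5, pos_x_5 = 6, pos_y_5 = 3.5, pos_z_5 = 0.5, height_5 = 2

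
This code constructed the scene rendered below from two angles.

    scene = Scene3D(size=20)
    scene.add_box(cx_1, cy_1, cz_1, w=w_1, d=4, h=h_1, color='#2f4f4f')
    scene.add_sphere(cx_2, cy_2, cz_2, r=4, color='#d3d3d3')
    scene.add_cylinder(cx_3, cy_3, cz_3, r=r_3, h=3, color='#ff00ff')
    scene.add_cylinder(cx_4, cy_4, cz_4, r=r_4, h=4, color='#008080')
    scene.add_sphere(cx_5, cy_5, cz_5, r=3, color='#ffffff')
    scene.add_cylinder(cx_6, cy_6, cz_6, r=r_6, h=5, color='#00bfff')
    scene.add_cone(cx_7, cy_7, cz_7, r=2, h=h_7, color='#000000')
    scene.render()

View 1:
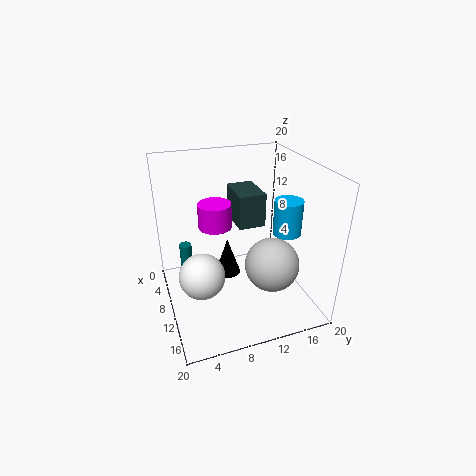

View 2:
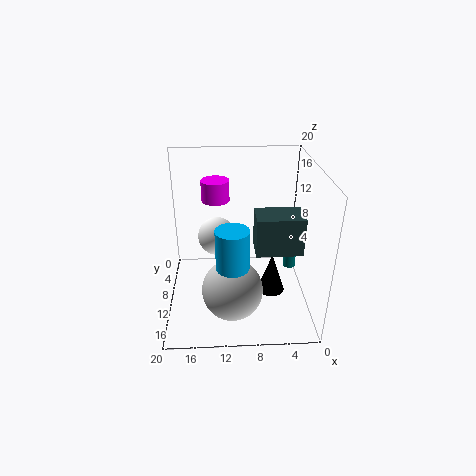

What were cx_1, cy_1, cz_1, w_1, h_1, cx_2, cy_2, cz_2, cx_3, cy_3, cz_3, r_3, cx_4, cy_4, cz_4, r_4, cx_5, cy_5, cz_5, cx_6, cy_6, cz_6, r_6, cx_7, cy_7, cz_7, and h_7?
cx_1 = 2; cy_1 = 11; cz_1 = 10; w_1 = 6; h_1 = 5; cx_2 = 11; cy_2 = 15; cz_2 = 5; cx_3 = 13; cy_3 = 6; cz_3 = 14; r_3 = 2; cx_4 = 1; cy_4 = 4; cz_4 = 1; r_4 = 1; cx_5 = 13; cy_5 = 4; cz_5 = 7; cx_6 = 11; cy_6 = 17; cz_6 = 10; r_6 = 2; cx_7 = 5; cy_7 = 10; cz_7 = 1; h_7 = 6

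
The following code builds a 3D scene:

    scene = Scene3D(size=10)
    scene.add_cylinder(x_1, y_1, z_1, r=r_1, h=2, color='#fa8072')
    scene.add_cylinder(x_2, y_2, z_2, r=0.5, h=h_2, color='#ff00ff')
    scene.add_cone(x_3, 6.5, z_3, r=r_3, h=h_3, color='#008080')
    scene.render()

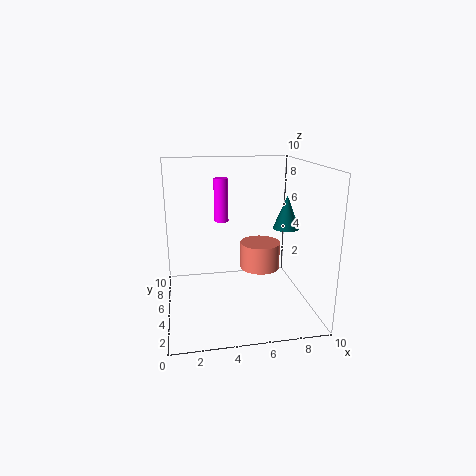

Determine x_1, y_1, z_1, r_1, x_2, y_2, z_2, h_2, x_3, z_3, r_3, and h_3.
x_1 = 7; y_1 = 6.5; z_1 = 2; r_1 = 1.5; x_2 = 4; y_2 = 6; z_2 = 6; h_2 = 3; x_3 = 9; z_3 = 5; r_3 = 1; h_3 = 2.5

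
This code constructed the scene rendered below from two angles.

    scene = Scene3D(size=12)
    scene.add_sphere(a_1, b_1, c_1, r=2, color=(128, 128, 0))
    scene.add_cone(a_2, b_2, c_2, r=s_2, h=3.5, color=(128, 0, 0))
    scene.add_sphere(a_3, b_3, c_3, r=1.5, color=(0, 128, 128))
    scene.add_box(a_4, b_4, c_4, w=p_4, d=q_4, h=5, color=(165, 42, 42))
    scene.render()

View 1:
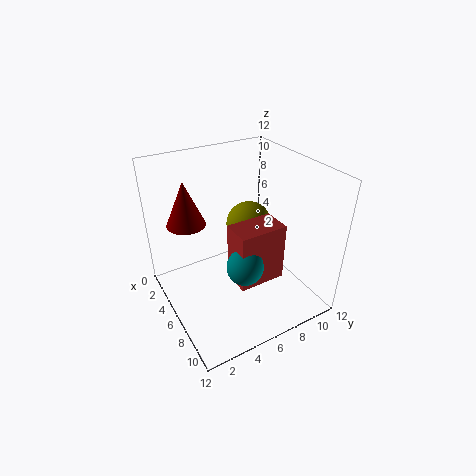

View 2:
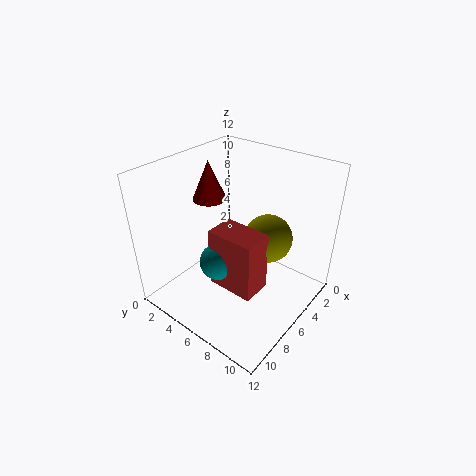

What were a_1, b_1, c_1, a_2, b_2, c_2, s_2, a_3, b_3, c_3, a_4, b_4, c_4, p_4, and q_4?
a_1 = 4.5
b_1 = 8
c_1 = 6
a_2 = 5
b_2 = 2
c_2 = 8
s_2 = 1.5
a_3 = 8
b_3 = 5.5
c_3 = 4.5
a_4 = 6
b_4 = 5
c_4 = 2.5
p_4 = 2.5
q_4 = 4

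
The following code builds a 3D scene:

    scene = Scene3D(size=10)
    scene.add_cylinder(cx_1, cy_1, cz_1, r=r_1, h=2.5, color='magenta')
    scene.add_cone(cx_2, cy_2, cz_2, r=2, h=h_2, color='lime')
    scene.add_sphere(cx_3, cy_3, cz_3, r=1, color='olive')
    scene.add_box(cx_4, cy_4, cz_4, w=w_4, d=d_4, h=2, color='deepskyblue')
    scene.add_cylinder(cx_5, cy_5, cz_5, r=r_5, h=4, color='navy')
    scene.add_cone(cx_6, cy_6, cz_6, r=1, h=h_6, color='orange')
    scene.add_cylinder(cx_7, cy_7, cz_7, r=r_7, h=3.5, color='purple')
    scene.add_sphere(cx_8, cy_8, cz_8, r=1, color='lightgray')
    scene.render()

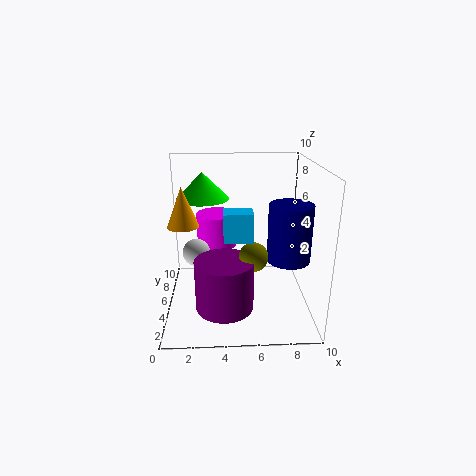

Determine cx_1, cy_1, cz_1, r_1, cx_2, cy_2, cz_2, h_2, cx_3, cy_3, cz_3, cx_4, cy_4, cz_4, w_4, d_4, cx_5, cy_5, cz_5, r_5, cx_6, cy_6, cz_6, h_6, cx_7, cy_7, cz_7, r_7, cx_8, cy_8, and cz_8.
cx_1 = 3.5, cy_1 = 7.5, cz_1 = 3.5, r_1 = 1.5, cx_2 = 2.5, cy_2 = 8, cz_2 = 7, h_2 = 2, cx_3 = 6, cy_3 = 4, cz_3 = 4, cx_4 = 4, cy_4 = 4, cz_4 = 5, w_4 = 2, d_4 = 1.5, cx_5 = 8.5, cy_5 = 4.5, cz_5 = 3.5, r_5 = 1.5, cx_6 = 1.5, cy_6 = 3.5, cz_6 = 6.5, h_6 = 2.5, cx_7 = 4, cy_7 = 3.5, cz_7 = 0.5, r_7 = 2, cx_8 = 2, cy_8 = 6, cz_8 = 3.5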